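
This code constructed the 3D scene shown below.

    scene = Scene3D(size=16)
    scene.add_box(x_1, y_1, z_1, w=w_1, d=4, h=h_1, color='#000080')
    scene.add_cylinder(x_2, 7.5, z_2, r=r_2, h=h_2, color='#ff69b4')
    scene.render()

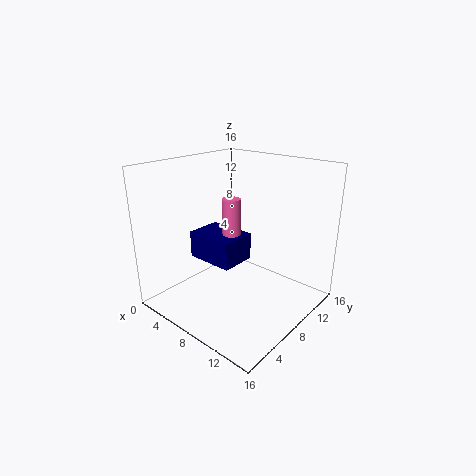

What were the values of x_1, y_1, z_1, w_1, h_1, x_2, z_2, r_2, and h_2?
x_1 = 3.5
y_1 = 5
z_1 = 5.5
w_1 = 5.5
h_1 = 3
x_2 = 7.5
z_2 = 8.5
r_2 = 1
h_2 = 4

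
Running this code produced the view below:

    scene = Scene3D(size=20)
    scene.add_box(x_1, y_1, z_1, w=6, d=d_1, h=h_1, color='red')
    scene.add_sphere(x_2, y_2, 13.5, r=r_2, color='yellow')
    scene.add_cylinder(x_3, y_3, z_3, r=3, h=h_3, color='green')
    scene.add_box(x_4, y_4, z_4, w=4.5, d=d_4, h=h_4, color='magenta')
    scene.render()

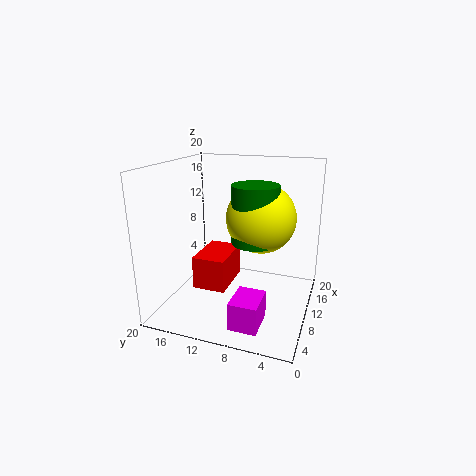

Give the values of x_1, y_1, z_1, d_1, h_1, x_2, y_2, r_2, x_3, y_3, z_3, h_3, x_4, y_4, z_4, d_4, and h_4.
x_1 = 2
y_1 = 9
z_1 = 6
d_1 = 4
h_1 = 4
x_2 = 9
y_2 = 6.5
r_2 = 4.5
x_3 = 8
y_3 = 7
z_3 = 10.5
h_3 = 7.5
x_4 = 0.5
y_4 = 4.5
z_4 = 2
d_4 = 3.5
h_4 = 3.5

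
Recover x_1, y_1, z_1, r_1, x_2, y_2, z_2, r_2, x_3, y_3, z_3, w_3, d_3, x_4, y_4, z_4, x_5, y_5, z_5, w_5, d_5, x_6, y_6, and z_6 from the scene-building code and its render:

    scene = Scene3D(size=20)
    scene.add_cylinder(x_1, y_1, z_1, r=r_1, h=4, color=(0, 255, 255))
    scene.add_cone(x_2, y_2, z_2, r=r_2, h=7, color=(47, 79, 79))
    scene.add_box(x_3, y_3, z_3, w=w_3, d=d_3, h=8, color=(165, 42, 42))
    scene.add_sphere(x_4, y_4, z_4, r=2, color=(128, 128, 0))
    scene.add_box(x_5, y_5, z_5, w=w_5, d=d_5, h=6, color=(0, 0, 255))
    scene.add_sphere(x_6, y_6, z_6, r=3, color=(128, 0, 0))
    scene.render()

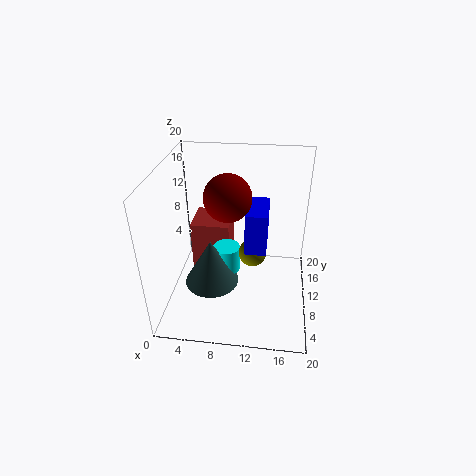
x_1 = 8; y_1 = 12; z_1 = 3; r_1 = 2; x_2 = 6; y_2 = 10; z_2 = 2; r_2 = 4; x_3 = 2; y_3 = 14; z_3 = 1; w_3 = 6; d_3 = 6; x_4 = 12; y_4 = 11; z_4 = 7; x_5 = 11; y_5 = 9; z_5 = 8; w_5 = 3; d_5 = 6; x_6 = 9; y_6 = 8; z_6 = 17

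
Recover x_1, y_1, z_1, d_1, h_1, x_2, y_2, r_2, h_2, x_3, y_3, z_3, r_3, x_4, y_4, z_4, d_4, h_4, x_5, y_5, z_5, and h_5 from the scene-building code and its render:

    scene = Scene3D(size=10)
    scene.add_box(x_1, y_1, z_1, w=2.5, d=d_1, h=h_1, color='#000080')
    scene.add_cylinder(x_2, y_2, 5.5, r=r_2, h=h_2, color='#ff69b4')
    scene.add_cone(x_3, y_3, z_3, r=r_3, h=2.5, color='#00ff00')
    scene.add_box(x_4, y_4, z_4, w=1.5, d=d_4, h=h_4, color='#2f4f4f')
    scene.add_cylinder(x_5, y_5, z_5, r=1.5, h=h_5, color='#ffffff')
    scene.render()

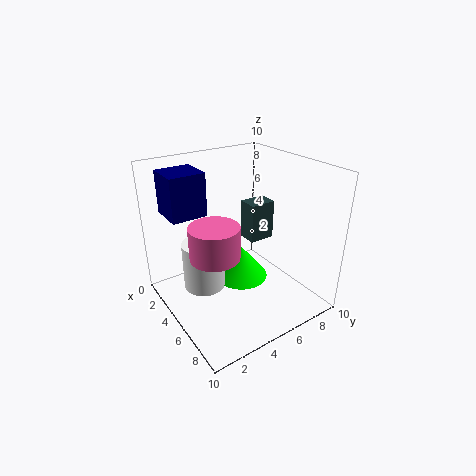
x_1 = 1; y_1 = 1; z_1 = 6.5; d_1 = 2.5; h_1 = 3; x_2 = 7; y_2 = 2; r_2 = 1.5; h_2 = 2; x_3 = 4; y_3 = 6; z_3 = 1; r_3 = 2; x_4 = 2.5; y_4 = 7; z_4 = 3.5; d_4 = 2; h_4 = 3; x_5 = 3.5; y_5 = 3; z_5 = 1; h_5 = 3.5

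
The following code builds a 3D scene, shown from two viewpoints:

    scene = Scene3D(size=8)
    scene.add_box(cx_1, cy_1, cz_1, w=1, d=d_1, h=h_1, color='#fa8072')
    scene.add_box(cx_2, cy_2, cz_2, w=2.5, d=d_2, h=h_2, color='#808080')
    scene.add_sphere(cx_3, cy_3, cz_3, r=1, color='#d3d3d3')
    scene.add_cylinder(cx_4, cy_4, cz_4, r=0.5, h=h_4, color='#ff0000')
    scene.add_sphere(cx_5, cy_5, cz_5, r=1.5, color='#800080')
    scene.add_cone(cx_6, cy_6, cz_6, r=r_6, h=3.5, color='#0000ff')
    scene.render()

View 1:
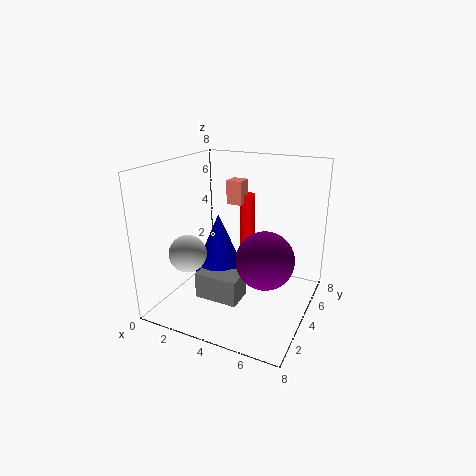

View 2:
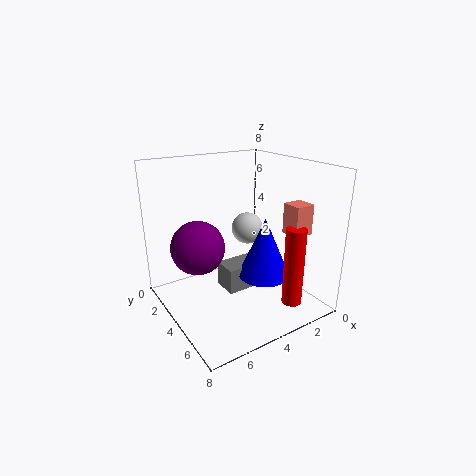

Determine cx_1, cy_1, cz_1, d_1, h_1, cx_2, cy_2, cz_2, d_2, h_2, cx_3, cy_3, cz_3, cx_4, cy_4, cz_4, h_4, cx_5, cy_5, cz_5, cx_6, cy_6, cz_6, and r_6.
cx_1 = 2
cy_1 = 6.5
cz_1 = 5
d_1 = 1
h_1 = 1.5
cx_2 = 2
cy_2 = 2.5
cz_2 = 0.5
d_2 = 1.5
h_2 = 1.5
cx_3 = 2
cy_3 = 2
cz_3 = 3.5
cx_4 = 3
cy_4 = 7.5
cz_4 = 1.5
h_4 = 4
cx_5 = 6
cy_5 = 3
cz_5 = 3.5
cx_6 = 2.5
cy_6 = 4.5
cz_6 = 1.5
r_6 = 1.5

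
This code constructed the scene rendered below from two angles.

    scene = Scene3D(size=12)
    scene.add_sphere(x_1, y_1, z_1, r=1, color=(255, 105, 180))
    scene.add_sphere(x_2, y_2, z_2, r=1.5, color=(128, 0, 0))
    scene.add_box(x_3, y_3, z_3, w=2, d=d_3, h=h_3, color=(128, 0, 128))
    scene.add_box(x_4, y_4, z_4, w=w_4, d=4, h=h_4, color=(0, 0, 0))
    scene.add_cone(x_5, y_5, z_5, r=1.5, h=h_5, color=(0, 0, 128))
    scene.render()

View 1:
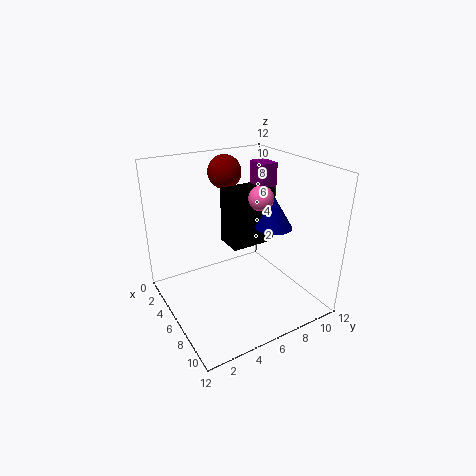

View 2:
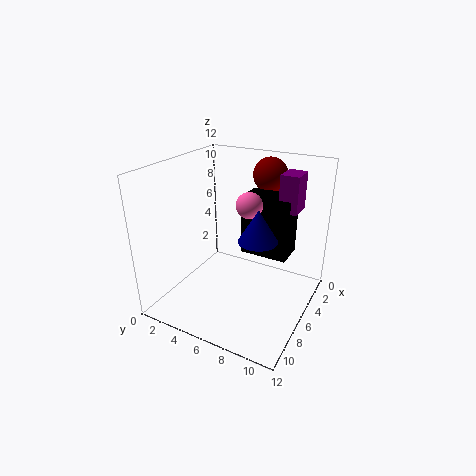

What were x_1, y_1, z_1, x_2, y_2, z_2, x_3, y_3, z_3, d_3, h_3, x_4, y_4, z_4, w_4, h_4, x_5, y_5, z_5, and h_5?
x_1 = 7
y_1 = 7.5
z_1 = 9.5
x_2 = 2
y_2 = 7
z_2 = 10.5
x_3 = 3
y_3 = 9
z_3 = 8.5
d_3 = 1.5
h_3 = 3
x_4 = 3
y_4 = 6
z_4 = 4.5
w_4 = 2.5
h_4 = 5
x_5 = 7.5
y_5 = 8.5
z_5 = 7
h_5 = 2.5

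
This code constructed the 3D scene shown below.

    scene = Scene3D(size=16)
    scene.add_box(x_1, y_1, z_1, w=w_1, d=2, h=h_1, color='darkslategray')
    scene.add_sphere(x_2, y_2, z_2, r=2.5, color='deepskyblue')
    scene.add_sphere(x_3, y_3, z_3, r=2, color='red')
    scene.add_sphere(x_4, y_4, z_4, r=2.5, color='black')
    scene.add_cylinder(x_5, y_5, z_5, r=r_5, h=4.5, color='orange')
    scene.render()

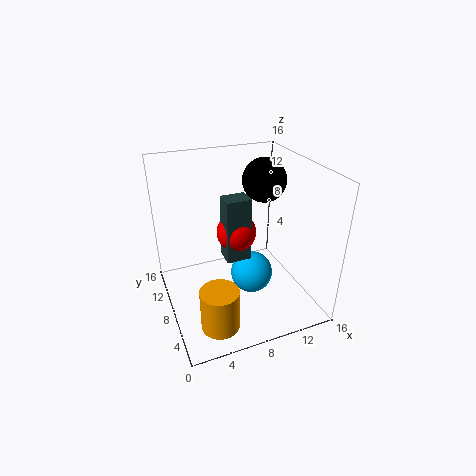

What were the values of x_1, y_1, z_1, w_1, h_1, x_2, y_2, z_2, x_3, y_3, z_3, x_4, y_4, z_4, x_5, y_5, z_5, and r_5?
x_1 = 5.5, y_1 = 4.5, z_1 = 7.5, w_1 = 2.5, h_1 = 6.5, x_2 = 10, y_2 = 8.5, z_2 = 2.5, x_3 = 7, y_3 = 6, z_3 = 10, x_4 = 12, y_4 = 10, z_4 = 13.5, x_5 = 4, y_5 = 3, z_5 = 1, r_5 = 2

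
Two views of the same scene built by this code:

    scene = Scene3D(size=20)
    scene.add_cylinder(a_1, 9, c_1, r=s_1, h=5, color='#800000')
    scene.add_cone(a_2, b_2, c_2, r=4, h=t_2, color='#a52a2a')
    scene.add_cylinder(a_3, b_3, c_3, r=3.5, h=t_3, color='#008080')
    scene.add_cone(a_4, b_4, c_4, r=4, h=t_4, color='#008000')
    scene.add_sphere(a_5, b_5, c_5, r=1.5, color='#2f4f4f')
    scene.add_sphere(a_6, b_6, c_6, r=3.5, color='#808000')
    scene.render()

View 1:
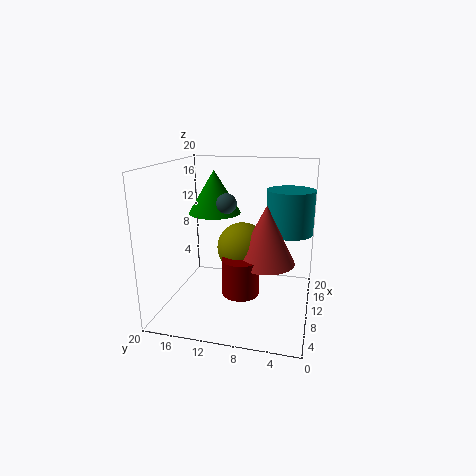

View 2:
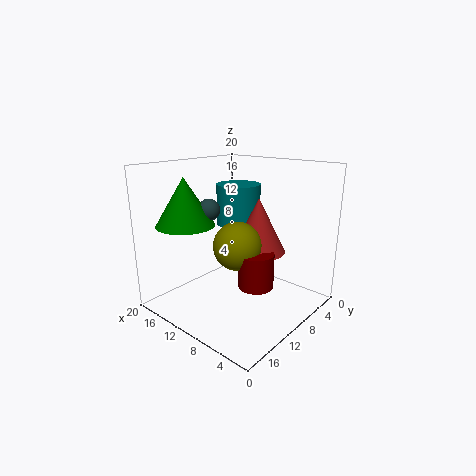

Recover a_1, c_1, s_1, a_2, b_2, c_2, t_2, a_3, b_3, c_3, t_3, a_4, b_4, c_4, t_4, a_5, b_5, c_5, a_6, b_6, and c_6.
a_1 = 7.5
c_1 = 3
s_1 = 2.5
a_2 = 9.5
b_2 = 6
c_2 = 7
t_2 = 8
a_3 = 15.5
b_3 = 3.5
c_3 = 9.5
t_3 = 6.5
a_4 = 15
b_4 = 15
c_4 = 12
t_4 = 6.5
a_5 = 13
b_5 = 12.5
c_5 = 14
a_6 = 10.5
b_6 = 9.5
c_6 = 8.5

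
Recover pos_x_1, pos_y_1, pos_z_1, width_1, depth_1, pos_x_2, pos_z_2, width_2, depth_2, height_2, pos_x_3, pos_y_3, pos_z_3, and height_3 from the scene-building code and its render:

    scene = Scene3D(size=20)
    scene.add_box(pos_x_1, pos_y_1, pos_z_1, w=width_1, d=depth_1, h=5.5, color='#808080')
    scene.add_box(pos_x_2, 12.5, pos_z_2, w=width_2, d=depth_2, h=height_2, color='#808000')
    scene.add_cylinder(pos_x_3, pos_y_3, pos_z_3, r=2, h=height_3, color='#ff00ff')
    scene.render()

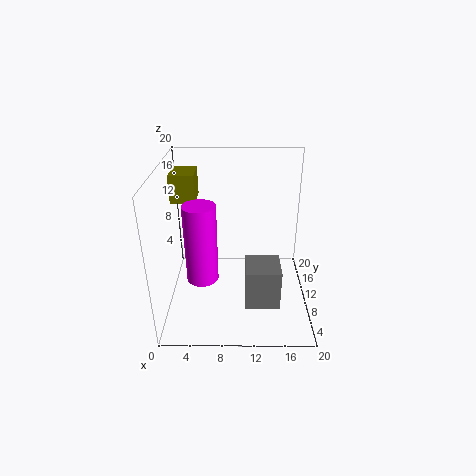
pos_x_1 = 11; pos_y_1 = 3.5; pos_z_1 = 3; width_1 = 4.5; depth_1 = 4.5; pos_x_2 = 0.5; pos_z_2 = 14; width_2 = 3.5; depth_2 = 4.5; height_2 = 4; pos_x_3 = 5.5; pos_y_3 = 5; pos_z_3 = 7; height_3 = 10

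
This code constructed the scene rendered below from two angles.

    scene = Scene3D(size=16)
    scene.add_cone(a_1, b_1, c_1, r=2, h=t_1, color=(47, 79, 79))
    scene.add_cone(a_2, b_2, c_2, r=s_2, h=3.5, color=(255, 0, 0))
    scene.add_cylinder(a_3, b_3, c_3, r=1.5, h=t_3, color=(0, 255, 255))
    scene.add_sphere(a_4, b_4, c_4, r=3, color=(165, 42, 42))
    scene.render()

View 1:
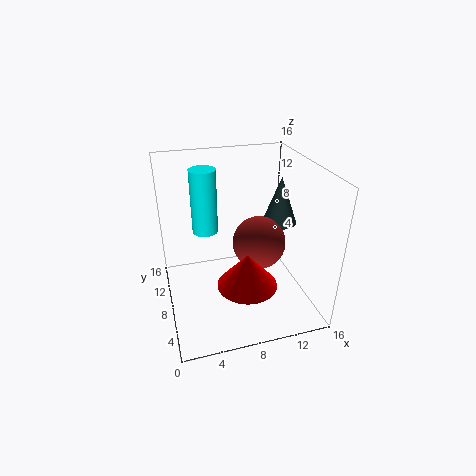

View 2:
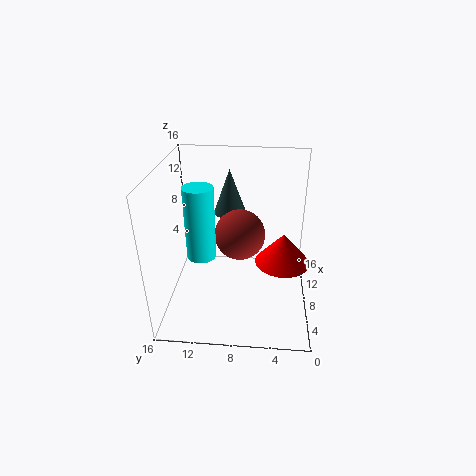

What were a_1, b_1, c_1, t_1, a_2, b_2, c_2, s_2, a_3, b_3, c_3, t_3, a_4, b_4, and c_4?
a_1 = 13.5, b_1 = 9.5, c_1 = 8.5, t_1 = 5.5, a_2 = 7.5, b_2 = 3, c_2 = 5.5, s_2 = 3, a_3 = 5, b_3 = 11.5, c_3 = 7.5, t_3 = 7.5, a_4 = 10.5, b_4 = 8, c_4 = 7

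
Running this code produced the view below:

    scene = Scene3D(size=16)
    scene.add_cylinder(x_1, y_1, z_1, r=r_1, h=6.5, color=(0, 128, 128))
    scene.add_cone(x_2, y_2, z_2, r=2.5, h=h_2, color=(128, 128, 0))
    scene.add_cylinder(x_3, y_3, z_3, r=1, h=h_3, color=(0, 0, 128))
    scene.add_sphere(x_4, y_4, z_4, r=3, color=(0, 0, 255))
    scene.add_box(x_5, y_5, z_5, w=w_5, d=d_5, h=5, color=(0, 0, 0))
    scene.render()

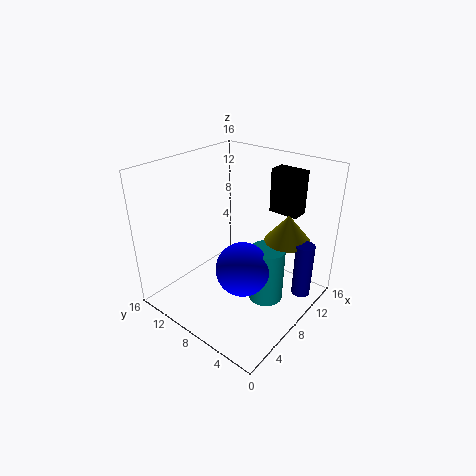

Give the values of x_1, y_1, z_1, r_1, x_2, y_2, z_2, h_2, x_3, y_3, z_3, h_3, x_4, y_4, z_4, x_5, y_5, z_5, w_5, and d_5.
x_1 = 9.5
y_1 = 5
z_1 = 0.5
r_1 = 2
x_2 = 11
y_2 = 3.5
z_2 = 8
h_2 = 3
x_3 = 10.5
y_3 = 1
z_3 = 2.5
h_3 = 6
x_4 = 7
y_4 = 6.5
z_4 = 5
x_5 = 12.5
y_5 = 3.5
z_5 = 10
w_5 = 2
d_5 = 3.5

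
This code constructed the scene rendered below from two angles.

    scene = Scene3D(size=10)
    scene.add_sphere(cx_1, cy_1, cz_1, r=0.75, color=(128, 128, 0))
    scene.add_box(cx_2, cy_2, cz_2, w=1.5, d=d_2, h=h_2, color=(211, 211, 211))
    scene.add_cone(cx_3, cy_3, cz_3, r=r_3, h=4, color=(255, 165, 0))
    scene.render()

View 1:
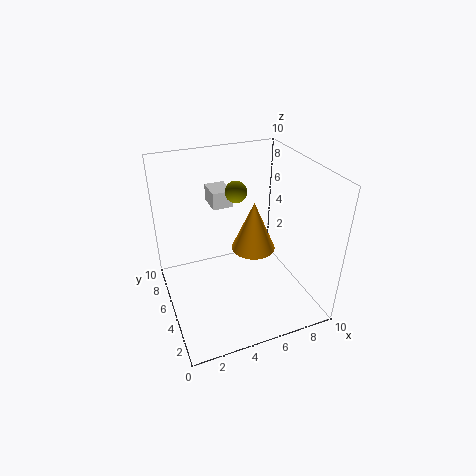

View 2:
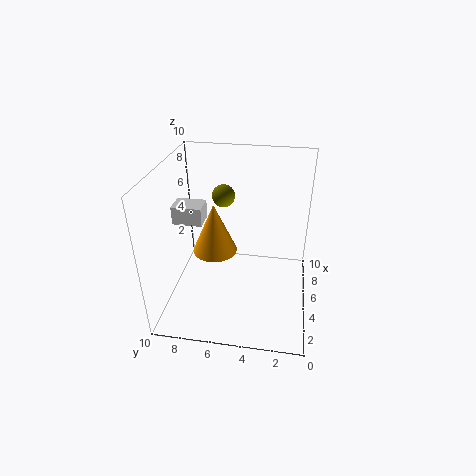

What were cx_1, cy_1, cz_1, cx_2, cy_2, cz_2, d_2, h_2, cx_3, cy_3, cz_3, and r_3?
cx_1 = 5.25; cy_1 = 6; cz_1 = 8; cx_2 = 4; cy_2 = 7.25; cz_2 = 6.25; d_2 = 2; h_2 = 1.25; cx_3 = 7.25; cy_3 = 7.25; cz_3 = 2.25; r_3 = 1.75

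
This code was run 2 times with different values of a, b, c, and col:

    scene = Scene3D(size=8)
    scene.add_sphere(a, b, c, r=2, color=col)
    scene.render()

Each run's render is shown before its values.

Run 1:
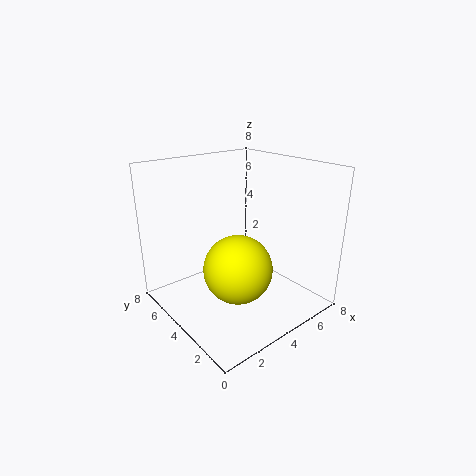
a = 4
b = 4
c = 2
col = 'yellow'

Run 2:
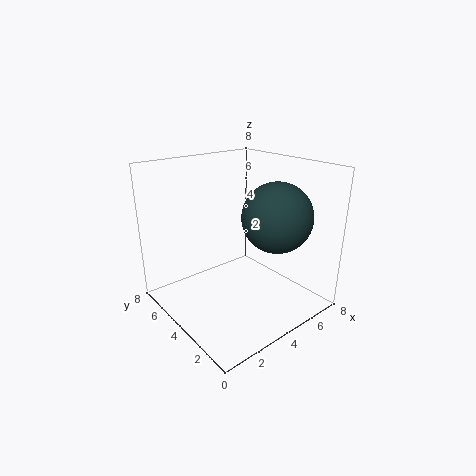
a = 6
b = 3
c = 5
col = 'darkslategray'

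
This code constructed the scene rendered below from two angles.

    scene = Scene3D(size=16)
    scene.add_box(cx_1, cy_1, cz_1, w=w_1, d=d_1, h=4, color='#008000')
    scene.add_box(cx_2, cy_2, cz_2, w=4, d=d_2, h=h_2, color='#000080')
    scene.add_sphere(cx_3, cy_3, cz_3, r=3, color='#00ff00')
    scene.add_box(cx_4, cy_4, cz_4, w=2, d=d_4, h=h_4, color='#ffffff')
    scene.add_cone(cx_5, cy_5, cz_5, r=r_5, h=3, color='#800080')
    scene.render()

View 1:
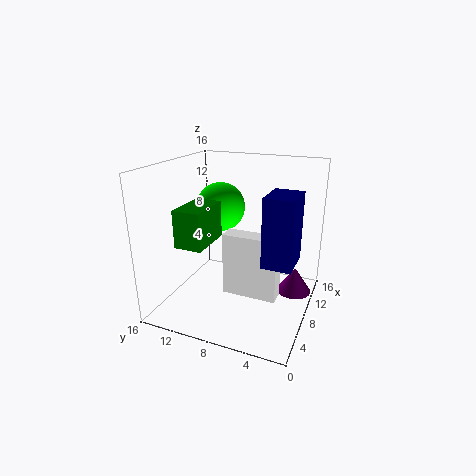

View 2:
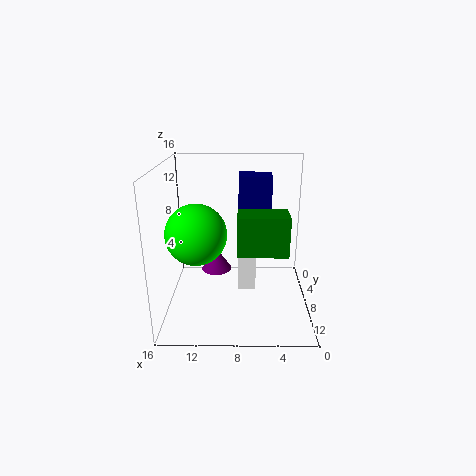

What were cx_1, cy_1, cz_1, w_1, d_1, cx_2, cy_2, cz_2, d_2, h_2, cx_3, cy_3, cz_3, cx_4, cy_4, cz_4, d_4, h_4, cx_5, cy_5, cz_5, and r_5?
cx_1 = 3; cy_1 = 10; cz_1 = 8; w_1 = 5; d_1 = 3; cx_2 = 4; cy_2 = 1; cz_2 = 7; d_2 = 3; h_2 = 7; cx_3 = 12; cy_3 = 12; cz_3 = 10; cx_4 = 6; cy_4 = 3; cz_4 = 2; d_4 = 6; h_4 = 7; cx_5 = 11; cy_5 = 2; cz_5 = 1; r_5 = 2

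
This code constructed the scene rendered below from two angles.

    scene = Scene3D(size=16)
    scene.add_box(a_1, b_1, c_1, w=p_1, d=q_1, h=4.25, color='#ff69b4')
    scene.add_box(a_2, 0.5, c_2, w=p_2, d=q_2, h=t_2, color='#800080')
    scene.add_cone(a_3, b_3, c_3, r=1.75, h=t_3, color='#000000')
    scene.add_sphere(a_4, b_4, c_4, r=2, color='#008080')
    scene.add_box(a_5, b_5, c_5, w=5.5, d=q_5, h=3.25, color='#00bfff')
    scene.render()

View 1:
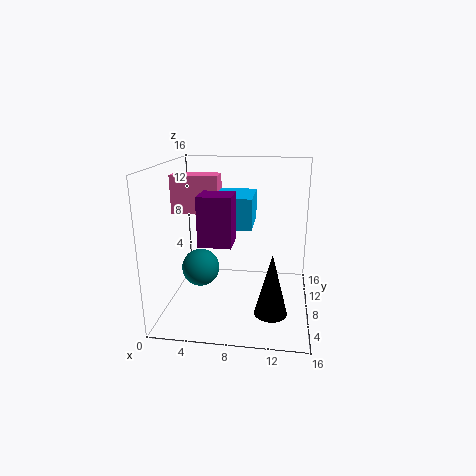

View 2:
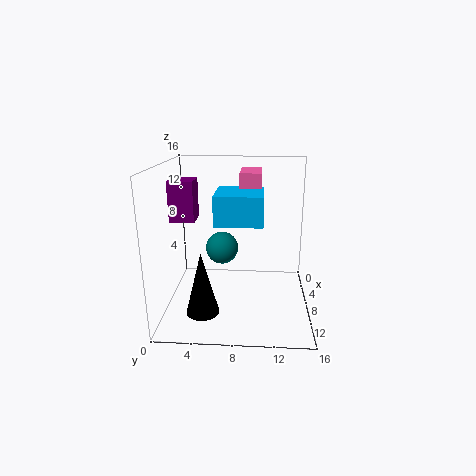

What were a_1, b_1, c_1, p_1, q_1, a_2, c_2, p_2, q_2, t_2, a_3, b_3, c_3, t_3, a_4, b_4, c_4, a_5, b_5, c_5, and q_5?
a_1 = 0.5, b_1 = 8, c_1 = 10.5, p_1 = 5.25, q_1 = 2.5, a_2 = 5.5, c_2 = 9.75, p_2 = 3, q_2 = 2.75, t_2 = 4.5, a_3 = 12, b_3 = 4.5, c_3 = 1, t_3 = 6.75, a_4 = 4.25, b_4 = 5.75, c_4 = 5.25, a_5 = 4.25, b_5 = 5.5, c_5 = 9.75, q_5 = 5.25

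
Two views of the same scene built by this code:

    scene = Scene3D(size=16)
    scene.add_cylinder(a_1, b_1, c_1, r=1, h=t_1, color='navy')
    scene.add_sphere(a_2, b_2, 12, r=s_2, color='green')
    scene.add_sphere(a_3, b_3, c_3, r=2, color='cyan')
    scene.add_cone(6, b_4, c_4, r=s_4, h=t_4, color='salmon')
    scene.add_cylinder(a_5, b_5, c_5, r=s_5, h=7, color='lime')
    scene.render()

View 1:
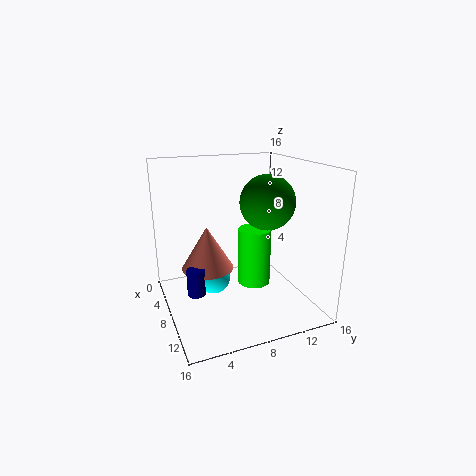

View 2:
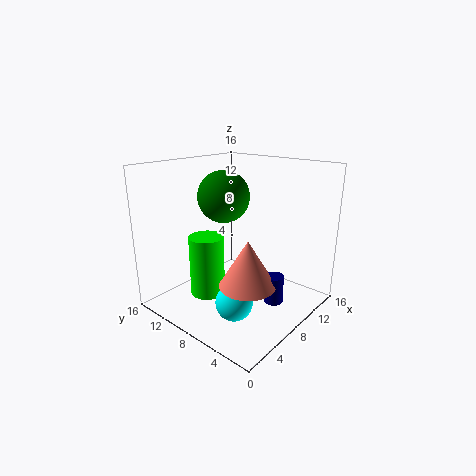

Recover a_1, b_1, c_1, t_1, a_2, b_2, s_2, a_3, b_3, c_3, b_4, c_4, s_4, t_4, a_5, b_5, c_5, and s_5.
a_1 = 8, b_1 = 3, c_1 = 2, t_1 = 3, a_2 = 9, b_2 = 11, s_2 = 3, a_3 = 5, b_3 = 6, c_3 = 2, b_4 = 5, c_4 = 4, s_4 = 3, t_4 = 5, a_5 = 6, b_5 = 11, c_5 = 1, s_5 = 2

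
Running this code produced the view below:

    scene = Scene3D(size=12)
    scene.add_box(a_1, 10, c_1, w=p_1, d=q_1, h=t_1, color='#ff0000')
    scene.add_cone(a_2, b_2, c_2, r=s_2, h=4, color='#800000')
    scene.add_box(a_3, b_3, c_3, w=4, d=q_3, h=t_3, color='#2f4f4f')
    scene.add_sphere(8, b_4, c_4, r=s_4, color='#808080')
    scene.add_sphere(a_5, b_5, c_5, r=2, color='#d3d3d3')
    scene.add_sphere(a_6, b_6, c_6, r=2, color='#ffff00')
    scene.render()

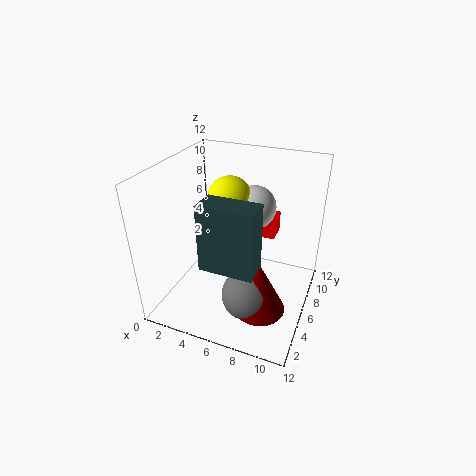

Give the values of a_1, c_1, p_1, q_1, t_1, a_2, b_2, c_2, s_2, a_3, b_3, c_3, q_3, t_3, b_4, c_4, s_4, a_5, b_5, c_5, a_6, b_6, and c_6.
a_1 = 6, c_1 = 4, p_1 = 2, q_1 = 2, t_1 = 2, a_2 = 9, b_2 = 3, c_2 = 2, s_2 = 2, a_3 = 5, b_3 = 1, c_3 = 6, q_3 = 2, t_3 = 5, b_4 = 3, c_4 = 3, s_4 = 2, a_5 = 6, b_5 = 10, c_5 = 7, a_6 = 4, b_6 = 9, c_6 = 8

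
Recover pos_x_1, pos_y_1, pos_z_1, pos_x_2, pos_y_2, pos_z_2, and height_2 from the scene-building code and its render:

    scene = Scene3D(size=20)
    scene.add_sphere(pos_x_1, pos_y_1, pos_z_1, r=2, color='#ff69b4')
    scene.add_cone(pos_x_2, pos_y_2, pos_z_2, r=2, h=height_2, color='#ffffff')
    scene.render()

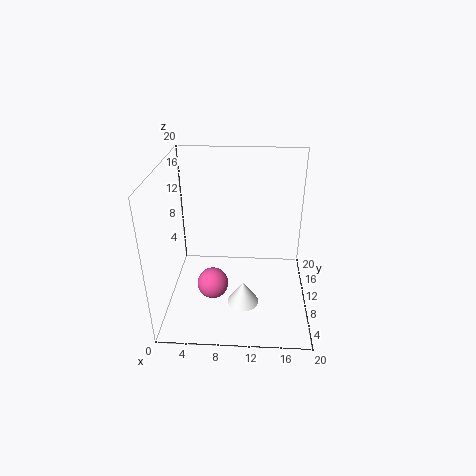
pos_x_1 = 7; pos_y_1 = 5; pos_z_1 = 6; pos_x_2 = 11; pos_y_2 = 4; pos_z_2 = 4; height_2 = 3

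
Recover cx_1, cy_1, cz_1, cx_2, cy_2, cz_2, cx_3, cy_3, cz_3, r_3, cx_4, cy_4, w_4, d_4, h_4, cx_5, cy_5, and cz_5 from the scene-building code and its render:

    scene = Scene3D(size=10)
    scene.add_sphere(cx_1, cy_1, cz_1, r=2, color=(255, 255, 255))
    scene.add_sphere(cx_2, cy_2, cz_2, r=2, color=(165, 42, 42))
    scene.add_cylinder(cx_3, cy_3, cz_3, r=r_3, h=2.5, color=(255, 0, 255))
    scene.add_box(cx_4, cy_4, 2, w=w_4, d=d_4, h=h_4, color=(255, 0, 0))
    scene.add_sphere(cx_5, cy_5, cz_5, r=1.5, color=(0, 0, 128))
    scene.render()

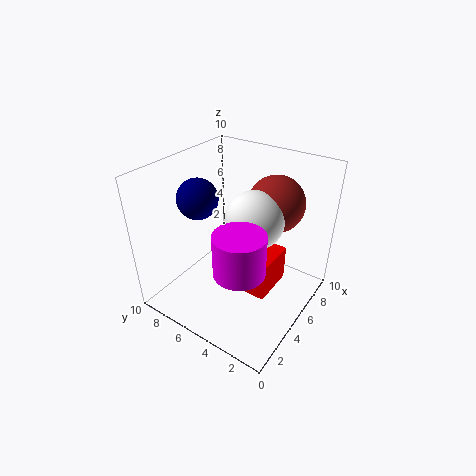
cx_1 = 5.5
cy_1 = 4
cz_1 = 6.5
cx_2 = 7.5
cy_2 = 3.5
cz_2 = 7
cx_3 = 1.5
cy_3 = 2.5
cz_3 = 5.5
r_3 = 1.5
cx_4 = 3.5
cy_4 = 2
w_4 = 3
d_4 = 2
h_4 = 2.5
cx_5 = 5
cy_5 = 8.5
cz_5 = 7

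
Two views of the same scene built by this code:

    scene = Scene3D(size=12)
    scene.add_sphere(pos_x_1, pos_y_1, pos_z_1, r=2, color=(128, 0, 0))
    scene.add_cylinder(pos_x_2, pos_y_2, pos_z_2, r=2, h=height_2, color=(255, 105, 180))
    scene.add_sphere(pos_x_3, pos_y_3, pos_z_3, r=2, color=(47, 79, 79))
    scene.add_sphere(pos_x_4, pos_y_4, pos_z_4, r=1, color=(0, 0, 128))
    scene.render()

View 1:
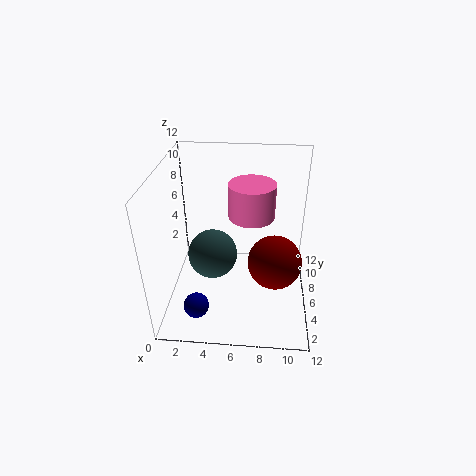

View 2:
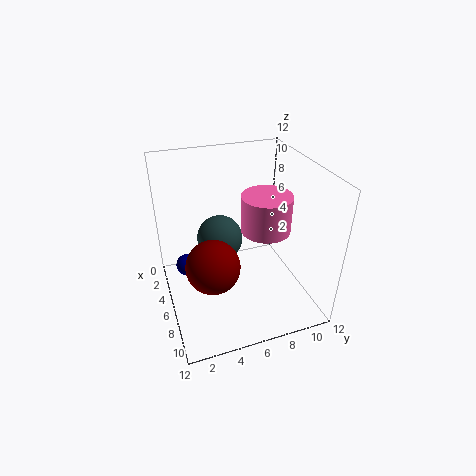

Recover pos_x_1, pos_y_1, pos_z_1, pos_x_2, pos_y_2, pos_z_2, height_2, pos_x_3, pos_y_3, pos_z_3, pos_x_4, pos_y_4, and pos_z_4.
pos_x_1 = 9; pos_y_1 = 3; pos_z_1 = 6; pos_x_2 = 7; pos_y_2 = 8; pos_z_2 = 7; height_2 = 3; pos_x_3 = 4; pos_y_3 = 5; pos_z_3 = 5; pos_x_4 = 3; pos_y_4 = 2; pos_z_4 = 2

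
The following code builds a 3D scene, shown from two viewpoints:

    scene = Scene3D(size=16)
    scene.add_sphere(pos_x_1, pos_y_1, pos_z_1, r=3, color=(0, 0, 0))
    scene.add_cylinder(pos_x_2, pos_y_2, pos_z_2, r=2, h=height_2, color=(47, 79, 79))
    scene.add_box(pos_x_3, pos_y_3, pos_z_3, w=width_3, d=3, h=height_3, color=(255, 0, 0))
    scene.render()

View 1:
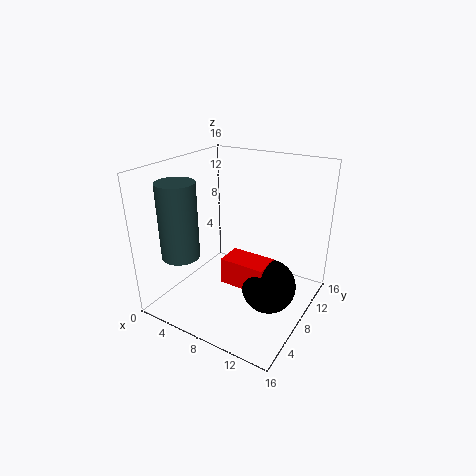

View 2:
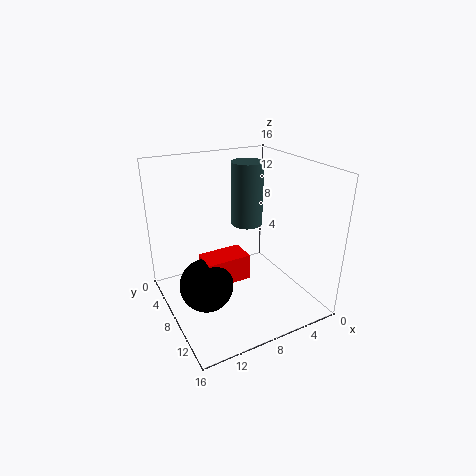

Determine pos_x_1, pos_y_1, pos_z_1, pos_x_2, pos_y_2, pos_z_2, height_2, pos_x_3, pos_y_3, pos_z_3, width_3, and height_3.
pos_x_1 = 12
pos_y_1 = 8
pos_z_1 = 3
pos_x_2 = 4
pos_y_2 = 3
pos_z_2 = 7
height_2 = 8
pos_x_3 = 7
pos_y_3 = 6
pos_z_3 = 3
width_3 = 5
height_3 = 3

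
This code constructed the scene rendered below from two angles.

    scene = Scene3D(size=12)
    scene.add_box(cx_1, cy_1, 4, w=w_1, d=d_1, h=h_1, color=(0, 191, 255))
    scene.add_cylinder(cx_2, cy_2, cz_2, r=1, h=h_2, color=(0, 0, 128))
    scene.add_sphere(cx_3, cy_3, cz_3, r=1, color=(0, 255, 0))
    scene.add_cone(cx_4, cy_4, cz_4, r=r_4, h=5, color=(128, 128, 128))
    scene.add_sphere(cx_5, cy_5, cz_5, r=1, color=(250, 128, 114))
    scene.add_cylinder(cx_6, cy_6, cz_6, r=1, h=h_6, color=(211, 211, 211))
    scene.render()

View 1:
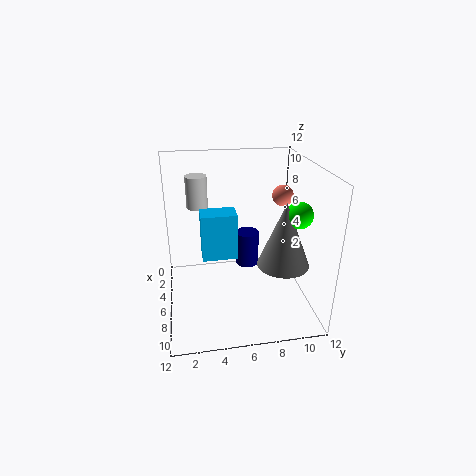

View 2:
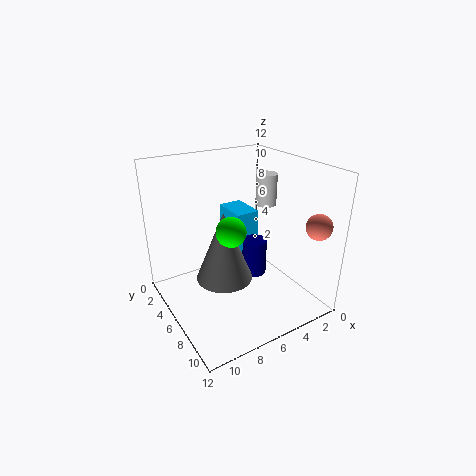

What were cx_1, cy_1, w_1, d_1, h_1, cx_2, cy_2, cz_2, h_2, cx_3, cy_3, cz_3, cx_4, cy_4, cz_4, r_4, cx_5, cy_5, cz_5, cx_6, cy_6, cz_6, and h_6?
cx_1 = 4
cy_1 = 3
w_1 = 2
d_1 = 3
h_1 = 4
cx_2 = 5
cy_2 = 7
cz_2 = 3
h_2 = 3
cx_3 = 9
cy_3 = 10
cz_3 = 9
cx_4 = 9
cy_4 = 9
cz_4 = 5
r_4 = 2
cx_5 = 2
cy_5 = 11
cz_5 = 8
cx_6 = 1
cy_6 = 3
cz_6 = 7
h_6 = 3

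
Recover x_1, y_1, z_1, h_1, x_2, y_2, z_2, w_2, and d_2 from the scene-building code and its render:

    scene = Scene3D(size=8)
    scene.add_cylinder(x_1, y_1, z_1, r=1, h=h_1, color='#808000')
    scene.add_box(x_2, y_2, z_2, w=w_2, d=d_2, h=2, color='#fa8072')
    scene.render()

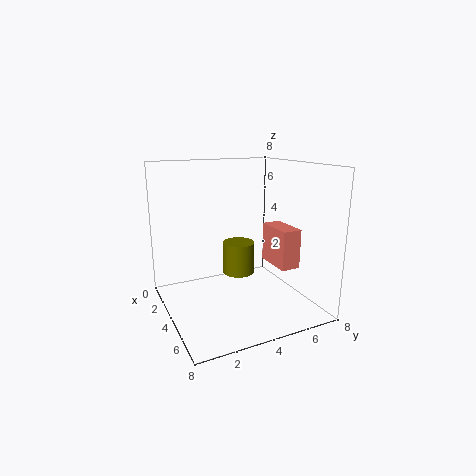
x_1 = 2, y_1 = 5, z_1 = 1, h_1 = 2, x_2 = 5, y_2 = 5, z_2 = 3, w_2 = 2, d_2 = 1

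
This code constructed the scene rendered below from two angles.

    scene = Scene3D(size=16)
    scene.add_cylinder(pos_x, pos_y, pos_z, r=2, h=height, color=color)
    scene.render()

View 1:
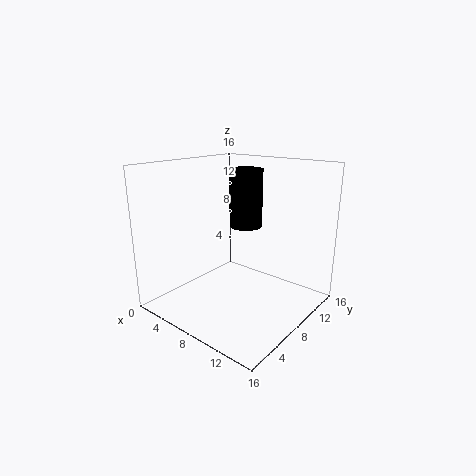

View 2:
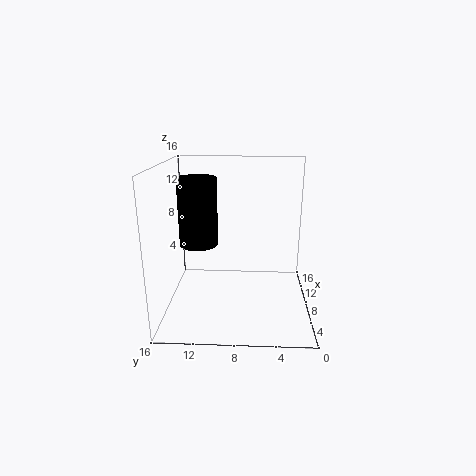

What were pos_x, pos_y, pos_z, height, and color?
pos_x = 6, pos_y = 12, pos_z = 8, height = 7, color = 'black'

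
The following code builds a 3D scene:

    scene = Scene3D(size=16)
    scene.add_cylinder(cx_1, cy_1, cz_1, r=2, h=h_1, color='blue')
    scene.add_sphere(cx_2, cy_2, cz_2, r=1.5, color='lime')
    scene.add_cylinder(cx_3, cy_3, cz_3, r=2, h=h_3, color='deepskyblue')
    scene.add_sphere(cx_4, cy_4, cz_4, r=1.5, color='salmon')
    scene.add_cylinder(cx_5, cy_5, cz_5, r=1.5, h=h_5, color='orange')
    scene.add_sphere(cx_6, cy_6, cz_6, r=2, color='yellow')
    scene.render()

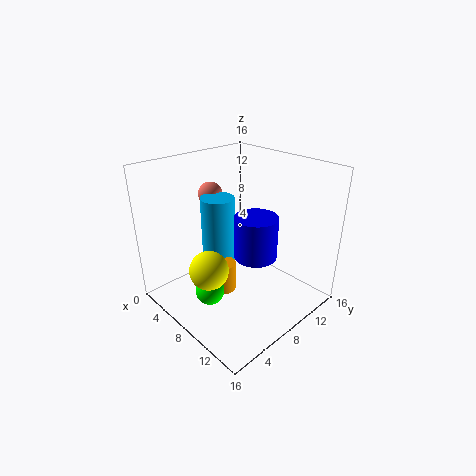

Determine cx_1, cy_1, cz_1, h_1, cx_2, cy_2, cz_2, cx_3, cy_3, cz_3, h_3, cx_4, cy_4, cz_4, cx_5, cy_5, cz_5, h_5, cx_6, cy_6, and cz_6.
cx_1 = 13; cy_1 = 5.5; cz_1 = 9; h_1 = 4; cx_2 = 9; cy_2 = 3; cz_2 = 4; cx_3 = 4; cy_3 = 8.5; cz_3 = 3.5; h_3 = 8; cx_4 = 1.5; cy_4 = 9.5; cz_4 = 11; cx_5 = 6.5; cy_5 = 7; cz_5 = 1; h_5 = 3.5; cx_6 = 9; cy_6 = 3; cz_6 = 6.5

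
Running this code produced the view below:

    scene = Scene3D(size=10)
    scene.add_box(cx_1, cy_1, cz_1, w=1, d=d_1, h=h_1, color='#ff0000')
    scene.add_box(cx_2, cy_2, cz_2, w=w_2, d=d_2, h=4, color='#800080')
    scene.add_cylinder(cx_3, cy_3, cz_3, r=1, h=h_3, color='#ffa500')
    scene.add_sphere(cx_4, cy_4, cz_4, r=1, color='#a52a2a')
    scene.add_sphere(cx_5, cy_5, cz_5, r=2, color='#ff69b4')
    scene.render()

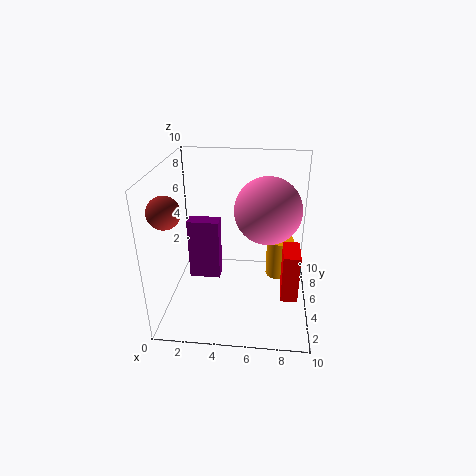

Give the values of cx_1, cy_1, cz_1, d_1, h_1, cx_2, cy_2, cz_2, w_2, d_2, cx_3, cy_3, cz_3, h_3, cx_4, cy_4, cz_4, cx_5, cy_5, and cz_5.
cx_1 = 8; cy_1 = 1; cz_1 = 3; d_1 = 2; h_1 = 3; cx_2 = 2; cy_2 = 3; cz_2 = 3; w_2 = 2; d_2 = 1; cx_3 = 8; cy_3 = 7; cz_3 = 1; h_3 = 3; cx_4 = 1; cy_4 = 2; cz_4 = 8; cx_5 = 7; cy_5 = 3; cz_5 = 8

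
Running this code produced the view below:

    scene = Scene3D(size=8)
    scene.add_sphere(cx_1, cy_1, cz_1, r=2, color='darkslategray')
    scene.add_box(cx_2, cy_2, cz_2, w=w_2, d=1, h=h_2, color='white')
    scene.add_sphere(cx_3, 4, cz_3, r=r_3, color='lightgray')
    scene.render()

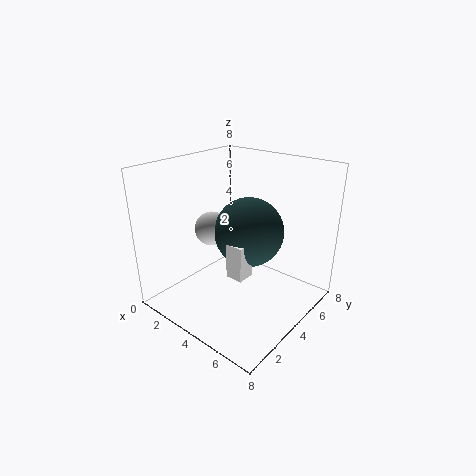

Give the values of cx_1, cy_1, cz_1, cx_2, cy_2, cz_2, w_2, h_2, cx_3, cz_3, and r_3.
cx_1 = 4, cy_1 = 5, cz_1 = 4, cx_2 = 4, cy_2 = 3, cz_2 = 2, w_2 = 1, h_2 = 2, cx_3 = 2, cz_3 = 4, r_3 = 1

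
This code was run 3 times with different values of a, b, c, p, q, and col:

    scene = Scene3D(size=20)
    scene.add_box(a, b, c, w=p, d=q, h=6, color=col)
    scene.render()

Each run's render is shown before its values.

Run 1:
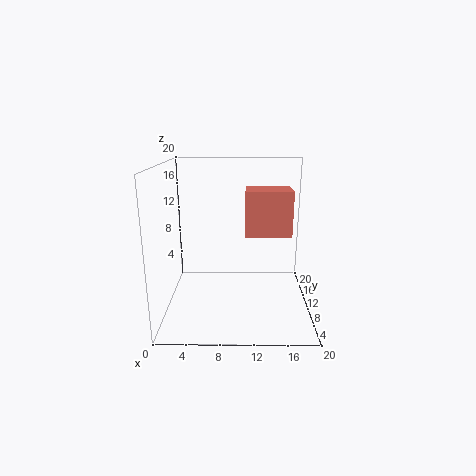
a = 11, b = 7, c = 11, p = 6, q = 4, col = 'salmon'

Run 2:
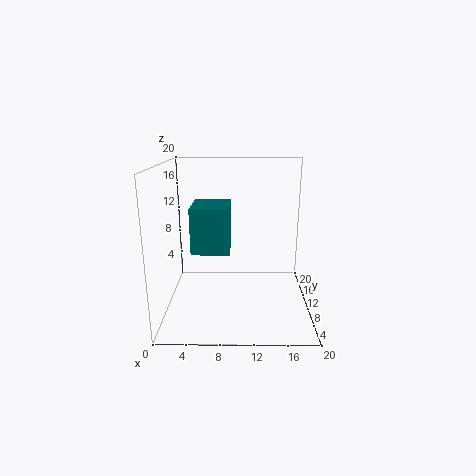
a = 4, b = 6, c = 9, p = 5, q = 6, col = 'teal'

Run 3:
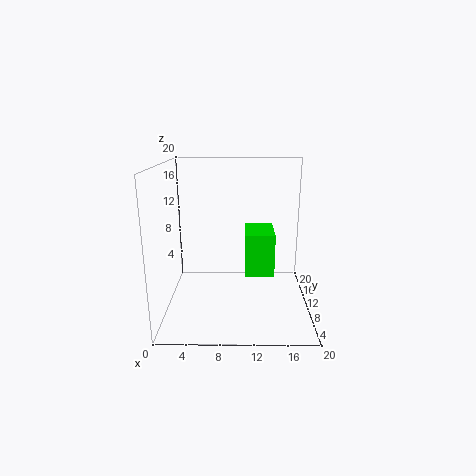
a = 11, b = 8, c = 5, p = 4, q = 6, col = 'lime'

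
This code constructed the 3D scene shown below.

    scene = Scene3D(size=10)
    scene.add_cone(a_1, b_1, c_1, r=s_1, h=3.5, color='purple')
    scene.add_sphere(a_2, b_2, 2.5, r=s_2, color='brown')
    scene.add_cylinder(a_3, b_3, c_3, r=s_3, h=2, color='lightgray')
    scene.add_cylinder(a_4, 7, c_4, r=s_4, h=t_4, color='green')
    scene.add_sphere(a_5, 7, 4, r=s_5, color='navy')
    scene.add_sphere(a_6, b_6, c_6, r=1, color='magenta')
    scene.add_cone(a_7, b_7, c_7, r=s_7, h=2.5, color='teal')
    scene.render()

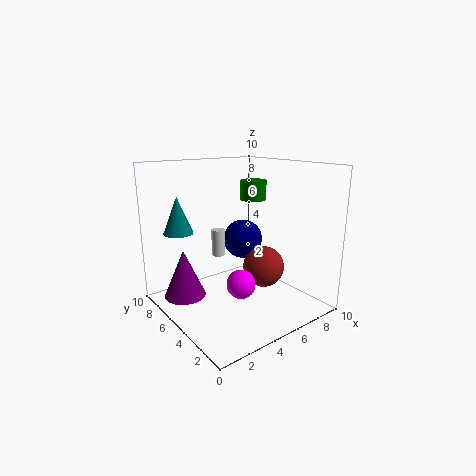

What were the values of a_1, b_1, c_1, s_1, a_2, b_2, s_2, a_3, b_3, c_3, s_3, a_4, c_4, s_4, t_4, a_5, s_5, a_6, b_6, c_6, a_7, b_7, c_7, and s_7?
a_1 = 2, b_1 = 7.5, c_1 = 0.5, s_1 = 1.5, a_2 = 7, b_2 = 4.5, s_2 = 1.5, a_3 = 5, b_3 = 7.5, c_3 = 3, s_3 = 0.5, a_4 = 8, c_4 = 7, s_4 = 1, t_4 = 1.5, a_5 = 7, s_5 = 1.5, a_6 = 4.5, b_6 = 4, c_6 = 2, a_7 = 1.5, b_7 = 7, c_7 = 5.5, s_7 = 1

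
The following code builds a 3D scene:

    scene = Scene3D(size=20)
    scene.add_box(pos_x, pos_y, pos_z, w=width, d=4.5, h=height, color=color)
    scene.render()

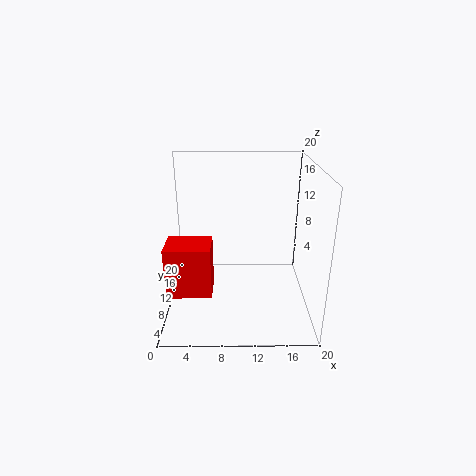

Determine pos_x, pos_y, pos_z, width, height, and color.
pos_x = 0.5
pos_y = 5
pos_z = 3.5
width = 6
height = 7
color = 'red'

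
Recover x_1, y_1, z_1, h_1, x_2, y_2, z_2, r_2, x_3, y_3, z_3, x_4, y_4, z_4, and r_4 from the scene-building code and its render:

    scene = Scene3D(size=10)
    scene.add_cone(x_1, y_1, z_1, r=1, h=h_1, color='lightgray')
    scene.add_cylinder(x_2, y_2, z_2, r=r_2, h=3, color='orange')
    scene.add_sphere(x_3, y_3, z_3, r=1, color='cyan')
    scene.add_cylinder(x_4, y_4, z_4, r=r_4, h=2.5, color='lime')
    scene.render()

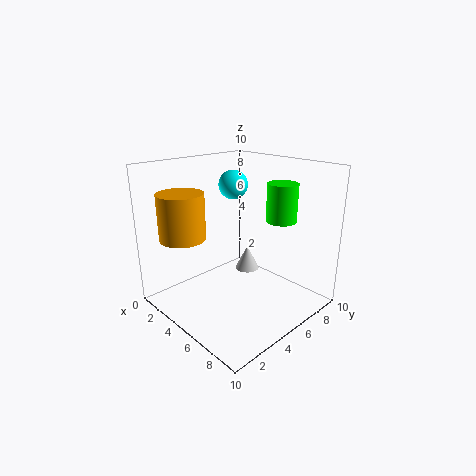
x_1 = 2.5
y_1 = 8.5
z_1 = 0.5
h_1 = 2
x_2 = 3.5
y_2 = 1.5
z_2 = 5.5
r_2 = 1.5
x_3 = 4
y_3 = 5.5
z_3 = 8.5
x_4 = 7.5
y_4 = 6.5
z_4 = 6.5
r_4 = 1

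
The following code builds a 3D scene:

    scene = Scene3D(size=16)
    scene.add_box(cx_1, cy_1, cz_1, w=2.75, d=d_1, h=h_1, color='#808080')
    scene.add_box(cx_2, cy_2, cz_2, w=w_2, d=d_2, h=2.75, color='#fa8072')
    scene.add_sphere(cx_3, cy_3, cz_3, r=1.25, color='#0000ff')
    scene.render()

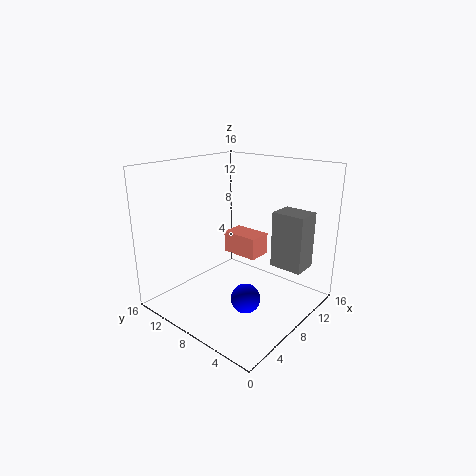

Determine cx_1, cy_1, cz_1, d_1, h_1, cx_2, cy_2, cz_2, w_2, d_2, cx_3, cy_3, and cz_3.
cx_1 = 9, cy_1 = 0.75, cz_1 = 5.5, d_1 = 3.5, h_1 = 6, cx_2 = 11.5, cy_2 = 8.5, cz_2 = 3.75, w_2 = 3, d_2 = 4.75, cx_3 = 1.25, cy_3 = 1.5, cz_3 = 6.25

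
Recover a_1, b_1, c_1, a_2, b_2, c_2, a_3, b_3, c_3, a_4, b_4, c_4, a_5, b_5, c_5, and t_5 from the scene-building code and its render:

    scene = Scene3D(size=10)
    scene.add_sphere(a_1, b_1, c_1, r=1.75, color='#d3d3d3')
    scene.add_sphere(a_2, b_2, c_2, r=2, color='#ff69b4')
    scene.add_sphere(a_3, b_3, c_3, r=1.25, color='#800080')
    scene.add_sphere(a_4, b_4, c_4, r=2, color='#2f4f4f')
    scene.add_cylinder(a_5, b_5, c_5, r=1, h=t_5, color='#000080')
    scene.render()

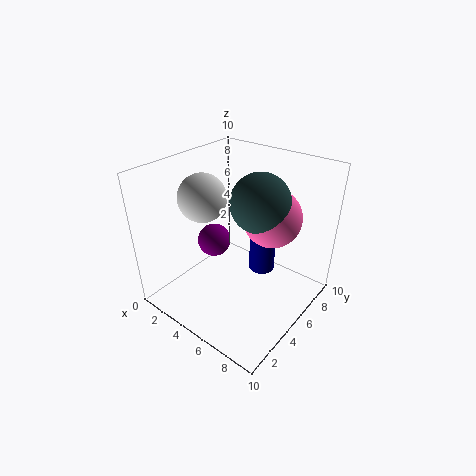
a_1 = 2
b_1 = 4.75
c_1 = 7.25
a_2 = 6.75
b_2 = 6.5
c_2 = 6.5
a_3 = 2.25
b_3 = 5.5
c_3 = 3.5
a_4 = 6.25
b_4 = 5.75
c_4 = 7.75
a_5 = 5.25
b_5 = 7.75
c_5 = 1
t_5 = 4.75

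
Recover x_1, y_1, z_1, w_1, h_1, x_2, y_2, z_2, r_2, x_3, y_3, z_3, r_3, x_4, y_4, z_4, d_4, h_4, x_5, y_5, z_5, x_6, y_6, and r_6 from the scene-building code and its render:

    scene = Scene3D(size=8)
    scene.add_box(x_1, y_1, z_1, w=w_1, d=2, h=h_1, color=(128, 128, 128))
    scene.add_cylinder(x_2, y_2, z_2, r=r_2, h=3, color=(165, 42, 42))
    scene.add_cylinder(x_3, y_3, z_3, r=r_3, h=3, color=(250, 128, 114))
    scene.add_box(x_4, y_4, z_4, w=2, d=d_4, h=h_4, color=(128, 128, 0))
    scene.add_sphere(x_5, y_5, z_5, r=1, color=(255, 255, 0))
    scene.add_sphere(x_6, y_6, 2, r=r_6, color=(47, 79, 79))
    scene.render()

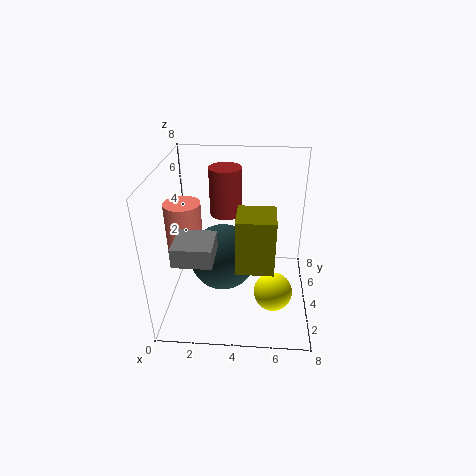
x_1 = 1, y_1 = 1, z_1 = 4, w_1 = 2, h_1 = 1, x_2 = 3, y_2 = 7, z_2 = 4, r_2 = 1, x_3 = 1, y_3 = 4, z_3 = 3, r_3 = 1, x_4 = 4, y_4 = 2, z_4 = 3, d_4 = 2, h_4 = 3, x_5 = 6, y_5 = 2, z_5 = 2, x_6 = 3, y_6 = 5, r_6 = 2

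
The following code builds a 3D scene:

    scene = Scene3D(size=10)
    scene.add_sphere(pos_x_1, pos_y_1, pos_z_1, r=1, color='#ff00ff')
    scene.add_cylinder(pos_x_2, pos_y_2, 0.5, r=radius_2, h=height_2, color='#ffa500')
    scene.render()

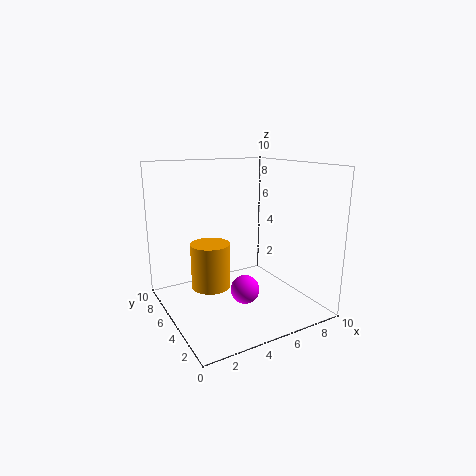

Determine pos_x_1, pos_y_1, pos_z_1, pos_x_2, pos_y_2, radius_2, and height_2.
pos_x_1 = 5, pos_y_1 = 4, pos_z_1 = 1.5, pos_x_2 = 4, pos_y_2 = 7.5, radius_2 = 1.5, height_2 = 3.5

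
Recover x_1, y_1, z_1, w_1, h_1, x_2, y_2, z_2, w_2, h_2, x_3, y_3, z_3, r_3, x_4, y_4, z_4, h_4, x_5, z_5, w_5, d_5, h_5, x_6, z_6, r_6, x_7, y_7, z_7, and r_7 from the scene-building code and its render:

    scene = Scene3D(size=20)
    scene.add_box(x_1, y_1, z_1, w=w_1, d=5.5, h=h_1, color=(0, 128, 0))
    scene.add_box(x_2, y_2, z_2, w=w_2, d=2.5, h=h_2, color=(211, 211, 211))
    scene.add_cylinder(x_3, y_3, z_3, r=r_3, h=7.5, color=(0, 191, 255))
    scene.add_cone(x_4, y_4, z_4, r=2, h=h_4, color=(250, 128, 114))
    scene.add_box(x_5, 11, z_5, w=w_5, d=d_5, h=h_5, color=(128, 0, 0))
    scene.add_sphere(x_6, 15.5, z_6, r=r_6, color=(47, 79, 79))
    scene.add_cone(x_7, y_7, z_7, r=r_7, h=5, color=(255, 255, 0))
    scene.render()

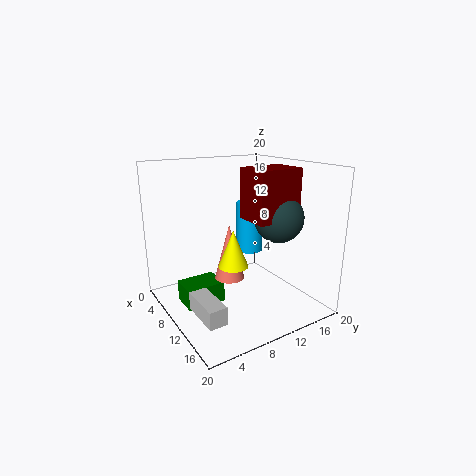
x_1 = 5.5
y_1 = 2.5
z_1 = 0.5
w_1 = 4
h_1 = 3
x_2 = 9
y_2 = 2.5
z_2 = 1
w_2 = 6.5
h_2 = 2.5
x_3 = 7
y_3 = 14
z_3 = 6.5
r_3 = 2
x_4 = 11
y_4 = 8
z_4 = 5
h_4 = 7.5
x_5 = 9
z_5 = 12.5
w_5 = 5
d_5 = 6.5
h_5 = 7
x_6 = 12
z_6 = 12.5
r_6 = 3.5
x_7 = 12
y_7 = 8
z_7 = 7
r_7 = 2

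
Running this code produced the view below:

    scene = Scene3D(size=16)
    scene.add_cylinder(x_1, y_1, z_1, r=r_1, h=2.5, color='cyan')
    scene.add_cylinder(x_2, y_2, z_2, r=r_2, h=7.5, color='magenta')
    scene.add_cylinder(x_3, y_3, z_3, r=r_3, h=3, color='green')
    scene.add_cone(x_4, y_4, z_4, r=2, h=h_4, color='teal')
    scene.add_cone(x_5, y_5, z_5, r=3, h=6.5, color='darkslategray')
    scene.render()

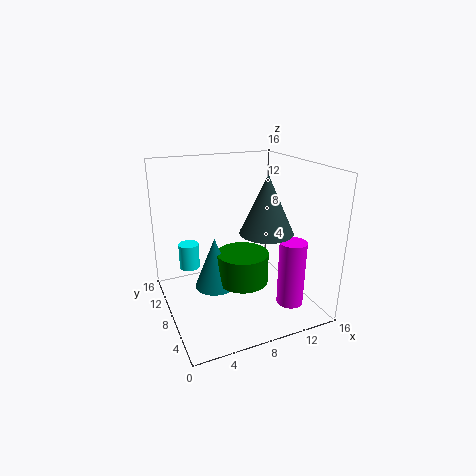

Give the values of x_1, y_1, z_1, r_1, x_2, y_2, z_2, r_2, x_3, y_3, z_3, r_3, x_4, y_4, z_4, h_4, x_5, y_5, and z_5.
x_1 = 2; y_1 = 6.5; z_1 = 6.5; r_1 = 1; x_2 = 13; y_2 = 4.5; z_2 = 0.5; r_2 = 1.5; x_3 = 6.5; y_3 = 3.5; z_3 = 5.5; r_3 = 2.5; x_4 = 4; y_4 = 4.5; z_4 = 5; h_4 = 5; x_5 = 11; y_5 = 7; z_5 = 8.5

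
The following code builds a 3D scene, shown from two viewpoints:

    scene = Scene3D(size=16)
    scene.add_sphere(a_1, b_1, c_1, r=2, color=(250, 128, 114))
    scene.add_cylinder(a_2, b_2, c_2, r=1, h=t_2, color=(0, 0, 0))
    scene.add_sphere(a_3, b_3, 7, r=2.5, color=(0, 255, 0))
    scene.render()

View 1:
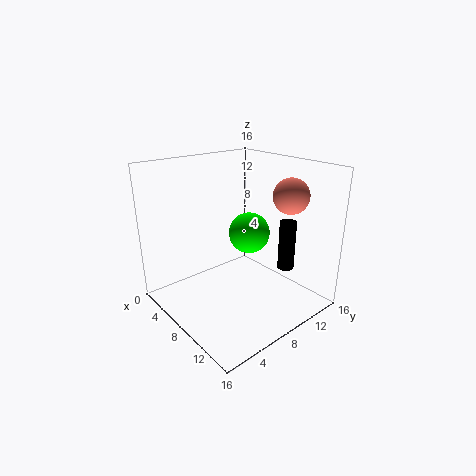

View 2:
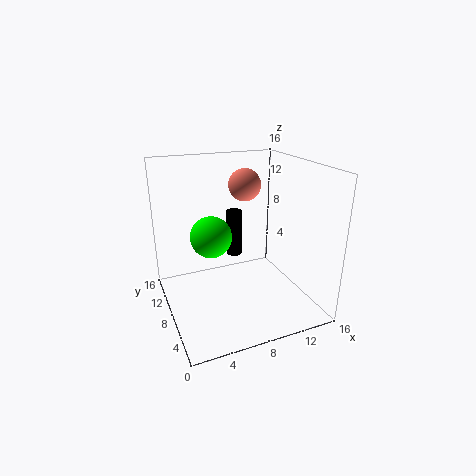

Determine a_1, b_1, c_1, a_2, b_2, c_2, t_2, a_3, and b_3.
a_1 = 11
b_1 = 13
c_1 = 12.5
a_2 = 10
b_2 = 14
c_2 = 3
t_2 = 6
a_3 = 6
b_3 = 11.5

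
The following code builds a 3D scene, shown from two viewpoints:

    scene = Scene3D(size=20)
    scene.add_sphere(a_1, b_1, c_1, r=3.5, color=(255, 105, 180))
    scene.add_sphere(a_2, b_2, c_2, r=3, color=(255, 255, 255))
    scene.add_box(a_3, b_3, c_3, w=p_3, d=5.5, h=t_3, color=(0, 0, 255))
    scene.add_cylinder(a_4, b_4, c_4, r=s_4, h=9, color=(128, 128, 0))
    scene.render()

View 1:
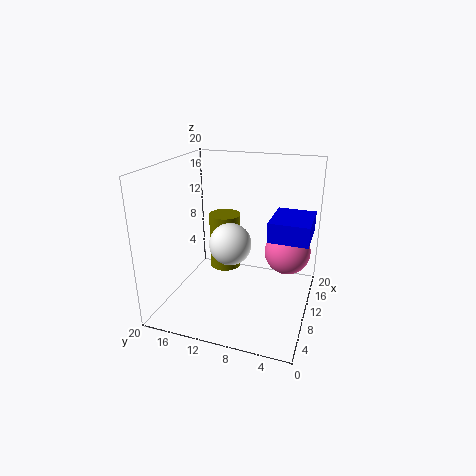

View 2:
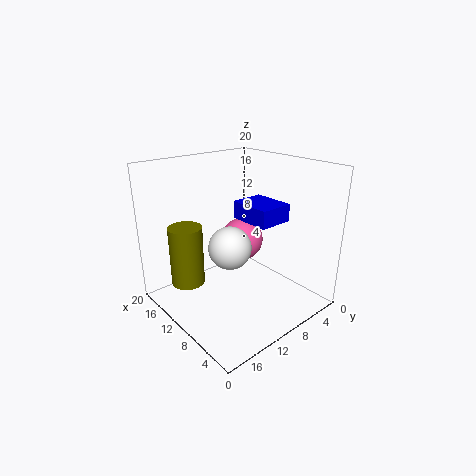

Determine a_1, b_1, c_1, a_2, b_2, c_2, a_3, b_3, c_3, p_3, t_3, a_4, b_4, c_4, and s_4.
a_1 = 16; b_1 = 4; c_1 = 6; a_2 = 10.25; b_2 = 11.25; c_2 = 8.75; a_3 = 9.25; b_3 = 0.25; c_3 = 10.25; p_3 = 6.75; t_3 = 2.75; a_4 = 16.5; b_4 = 14.5; c_4 = 1.75; s_4 = 2.5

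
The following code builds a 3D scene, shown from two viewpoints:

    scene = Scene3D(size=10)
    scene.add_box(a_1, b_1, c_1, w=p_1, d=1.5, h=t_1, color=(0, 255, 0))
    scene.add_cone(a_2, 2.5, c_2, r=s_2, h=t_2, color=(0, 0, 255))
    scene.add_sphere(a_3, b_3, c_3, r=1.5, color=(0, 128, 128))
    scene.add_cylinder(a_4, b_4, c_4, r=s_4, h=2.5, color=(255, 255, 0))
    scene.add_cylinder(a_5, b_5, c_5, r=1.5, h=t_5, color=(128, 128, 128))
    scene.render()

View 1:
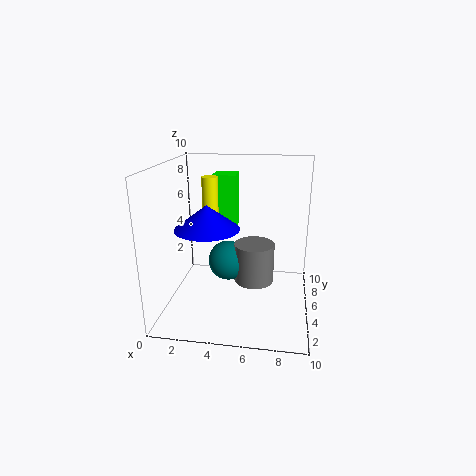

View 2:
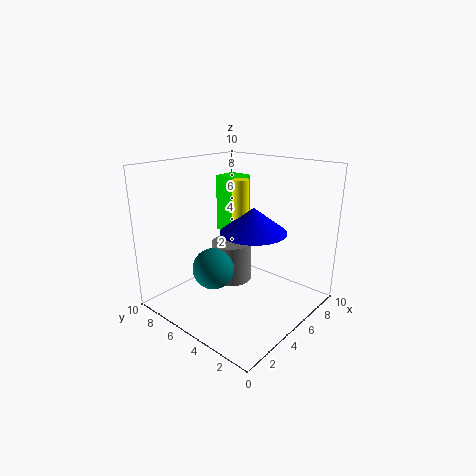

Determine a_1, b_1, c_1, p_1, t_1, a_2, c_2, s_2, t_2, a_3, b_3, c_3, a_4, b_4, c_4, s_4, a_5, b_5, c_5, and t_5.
a_1 = 3.5; b_1 = 4; c_1 = 6; p_1 = 1.5; t_1 = 3.5; a_2 = 3.5; c_2 = 6.5; s_2 = 2; t_2 = 1.5; a_3 = 4; b_3 = 6.5; c_3 = 2.5; a_4 = 3.5; b_4 = 3.5; c_4 = 7; s_4 = 0.5; a_5 = 6; b_5 = 6.5; c_5 = 1; t_5 = 3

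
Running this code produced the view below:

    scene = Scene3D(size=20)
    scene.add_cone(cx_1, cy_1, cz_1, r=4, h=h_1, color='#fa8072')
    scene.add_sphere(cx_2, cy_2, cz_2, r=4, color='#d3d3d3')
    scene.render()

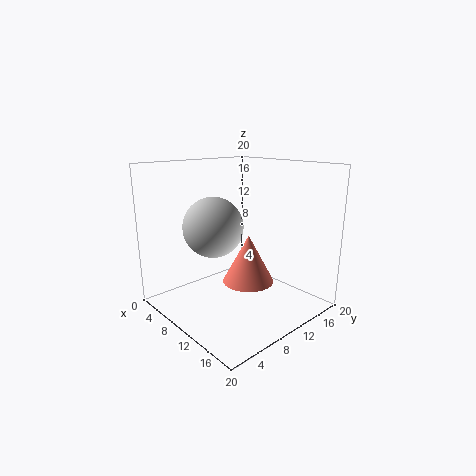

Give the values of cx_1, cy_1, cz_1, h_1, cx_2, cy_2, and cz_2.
cx_1 = 8; cy_1 = 14; cz_1 = 1.5; h_1 = 7.5; cx_2 = 9; cy_2 = 6.5; cz_2 = 12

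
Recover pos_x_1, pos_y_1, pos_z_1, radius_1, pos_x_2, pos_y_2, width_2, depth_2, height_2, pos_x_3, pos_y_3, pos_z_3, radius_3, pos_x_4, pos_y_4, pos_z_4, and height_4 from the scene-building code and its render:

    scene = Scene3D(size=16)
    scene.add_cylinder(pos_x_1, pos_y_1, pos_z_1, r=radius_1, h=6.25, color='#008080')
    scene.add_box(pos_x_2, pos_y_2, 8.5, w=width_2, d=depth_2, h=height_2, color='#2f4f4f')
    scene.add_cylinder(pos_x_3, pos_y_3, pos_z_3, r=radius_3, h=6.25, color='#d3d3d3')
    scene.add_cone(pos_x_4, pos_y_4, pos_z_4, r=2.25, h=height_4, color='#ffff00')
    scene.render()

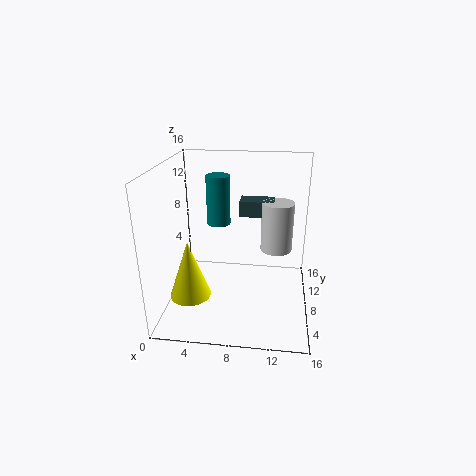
pos_x_1 = 4.75, pos_y_1 = 13.75, pos_z_1 = 7.25, radius_1 = 1.5, pos_x_2 = 7.5, pos_y_2 = 13, width_2 = 4.25, depth_2 = 2.5, height_2 = 2, pos_x_3 = 12.25, pos_y_3 = 13.25, pos_z_3 = 4.25, radius_3 = 2, pos_x_4 = 3, pos_y_4 = 5.25, pos_z_4 = 2, height_4 = 6.5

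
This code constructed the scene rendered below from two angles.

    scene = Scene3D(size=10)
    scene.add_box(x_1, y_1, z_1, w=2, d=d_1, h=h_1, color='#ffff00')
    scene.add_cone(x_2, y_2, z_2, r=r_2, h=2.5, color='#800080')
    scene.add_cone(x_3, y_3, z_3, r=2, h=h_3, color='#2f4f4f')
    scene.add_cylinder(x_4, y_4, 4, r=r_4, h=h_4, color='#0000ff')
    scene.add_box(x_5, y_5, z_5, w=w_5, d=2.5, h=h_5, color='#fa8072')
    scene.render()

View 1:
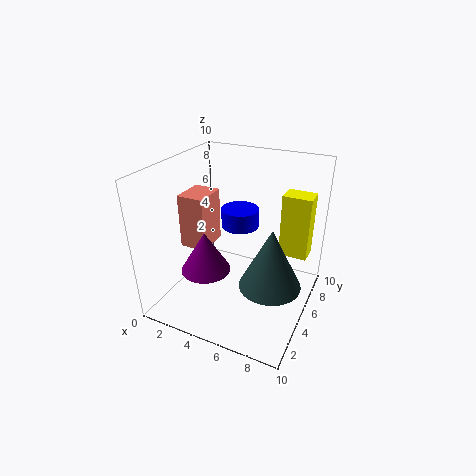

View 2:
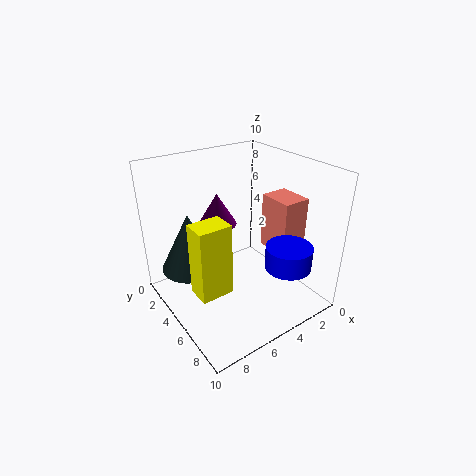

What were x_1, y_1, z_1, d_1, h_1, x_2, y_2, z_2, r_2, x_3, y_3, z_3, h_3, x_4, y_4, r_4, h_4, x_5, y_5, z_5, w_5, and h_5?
x_1 = 7.5; y_1 = 6.5; z_1 = 3.5; d_1 = 1.5; h_1 = 4.5; x_2 = 4.5; y_2 = 1.5; z_2 = 4.5; r_2 = 1.5; x_3 = 8; y_3 = 3.5; z_3 = 3; h_3 = 4; x_4 = 3.5; y_4 = 8.5; r_4 = 1.5; h_4 = 1.5; x_5 = 0.5; y_5 = 4.5; z_5 = 3.5; w_5 = 2; h_5 = 4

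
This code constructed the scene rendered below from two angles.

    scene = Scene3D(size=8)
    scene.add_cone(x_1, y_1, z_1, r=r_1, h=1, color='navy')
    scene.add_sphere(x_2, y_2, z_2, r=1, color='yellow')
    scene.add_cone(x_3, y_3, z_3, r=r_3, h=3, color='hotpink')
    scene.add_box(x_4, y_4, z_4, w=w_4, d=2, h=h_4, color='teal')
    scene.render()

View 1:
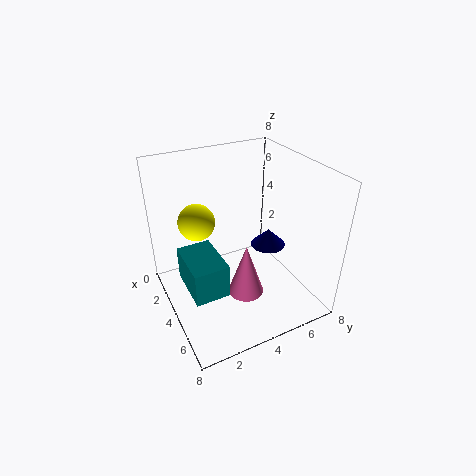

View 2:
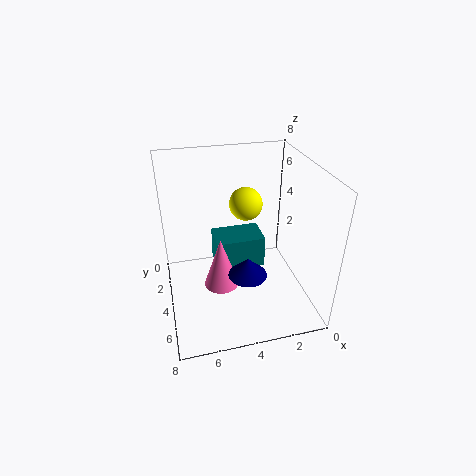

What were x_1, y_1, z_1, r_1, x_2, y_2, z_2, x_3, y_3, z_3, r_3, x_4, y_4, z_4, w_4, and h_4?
x_1 = 4
y_1 = 6
z_1 = 3
r_1 = 1
x_2 = 3
y_2 = 2
z_2 = 5
x_3 = 5
y_3 = 4
z_3 = 1
r_3 = 1
x_4 = 2
y_4 = 1
z_4 = 1
w_4 = 3
h_4 = 2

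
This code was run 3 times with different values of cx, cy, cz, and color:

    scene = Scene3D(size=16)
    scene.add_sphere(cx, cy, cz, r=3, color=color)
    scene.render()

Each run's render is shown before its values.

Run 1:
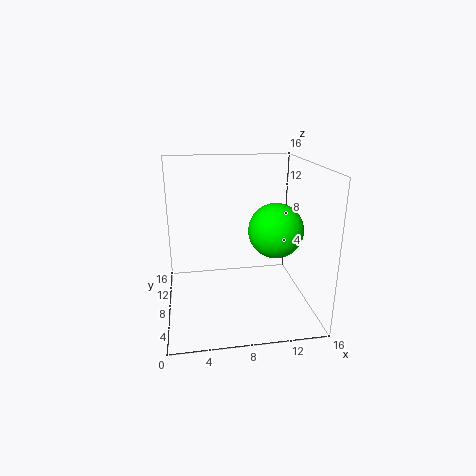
cx = 12; cy = 7; cz = 9; color = 'lime'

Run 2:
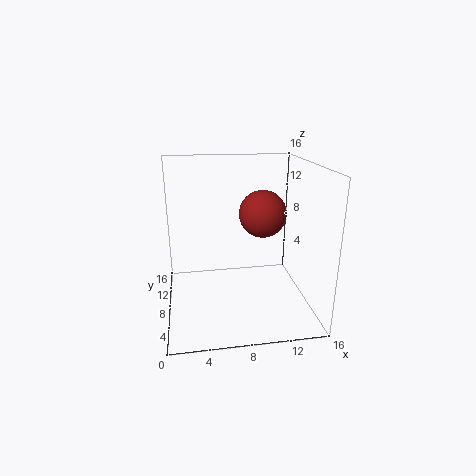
cx = 12; cy = 13; cz = 9; color = 'brown'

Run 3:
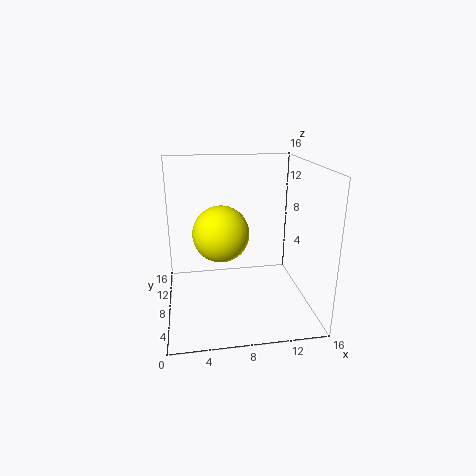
cx = 6; cy = 7; cz = 9; color = 'yellow'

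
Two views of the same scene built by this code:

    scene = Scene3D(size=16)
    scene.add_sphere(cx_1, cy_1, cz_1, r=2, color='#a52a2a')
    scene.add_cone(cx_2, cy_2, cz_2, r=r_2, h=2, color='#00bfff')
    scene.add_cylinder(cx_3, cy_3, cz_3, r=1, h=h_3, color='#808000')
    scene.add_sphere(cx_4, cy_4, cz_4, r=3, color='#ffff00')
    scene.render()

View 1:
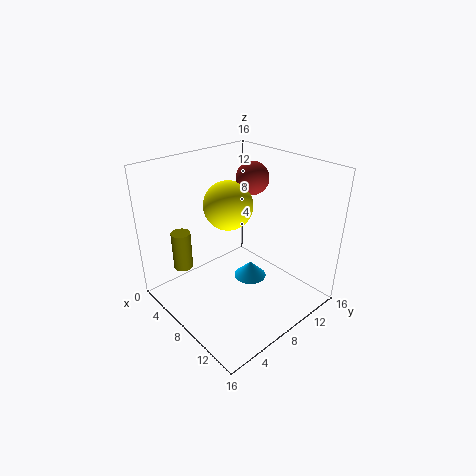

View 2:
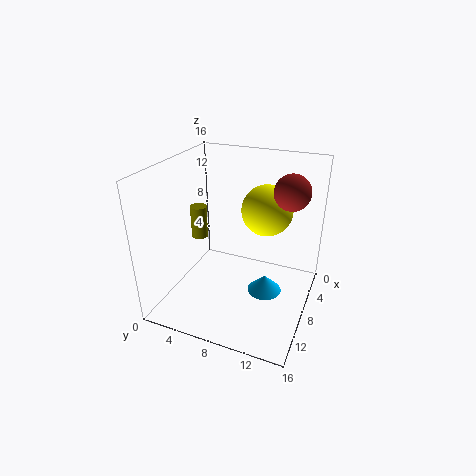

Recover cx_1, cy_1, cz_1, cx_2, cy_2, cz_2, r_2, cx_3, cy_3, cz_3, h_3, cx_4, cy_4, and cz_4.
cx_1 = 5; cy_1 = 13; cz_1 = 13; cx_2 = 7; cy_2 = 11; cz_2 = 1; r_2 = 2; cx_3 = 6; cy_3 = 2; cz_3 = 6; h_3 = 4; cx_4 = 4; cy_4 = 10; cz_4 = 10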